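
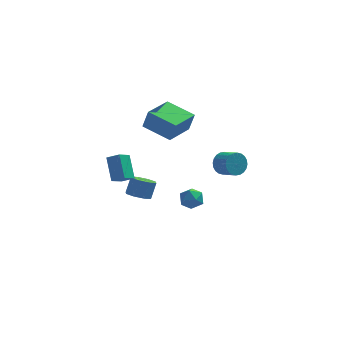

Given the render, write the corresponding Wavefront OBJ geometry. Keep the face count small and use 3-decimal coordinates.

v -2.451 3.678 2.832
v -2.12 3.589 4.097
v -1.289 5.368 2.647
v -0.958 5.28 3.911
v -0.902 2.56 2.349
v -0.571 2.472 3.613
v 0.26 4.251 2.163
v 0.591 4.162 3.428
v 0.221 -1.04 0.631
v 0.702 -1.183 0.036
v -0.362 -2.137 0.424
v 0.119 -2.28 -0.171
v 0.39 -2.285 0.559
v 0.75 -1.607 0.686
v -0.41 -1.713 -0.226
v -0.05 -1.035 -0.099
v 0.312 -1.599 -0.494
v 0.806 -1.953 -0.009
v -0.466 -1.367 0.469
v 0.028 -1.721 0.954
v -4.257 -3.858 3.336
v -3.558 -4.138 3.752
v -4.512 -2.77 4.495
v -3.814 -3.051 4.911
v -3.706 -3.209 2.849
v -3.008 -3.49 3.265
v -3.962 -2.122 4.008
v -3.263 -2.402 4.424
v -2.764 1.705 -1.821
v -2.042 1.369 -1.892
v -1.713 1.858 -0.87
v -2.436 2.195 -0.799
v -2.068 1.924 -2.149
v -1.74 2.413 -1.127
v -2.502 2.351 -2.214
v -2.174 2.84 -1.192
v -3.09 2.4 -2.049
v -2.761 2.889 -1.027
v -3.487 2.042 -1.75
v -3.158 2.531 -0.728
v -3.46 1.487 -1.493
v -3.132 1.976 -0.471
v -3.026 1.06 -1.428
v -2.698 1.549 -0.406
v -2.439 1.011 -1.593
v -2.11 1.5 -0.571
v 1.985 -0.795 2.553
v 2.384 -0.841 1.885
v 3.054 -1.63 2.338
v 2.655 -1.585 3.007
v 2.539 -0.625 2.032
v 3.209 -1.414 2.485
v 2.61 -0.434 2.258
v 3.28 -1.223 2.712
v 2.586 -0.299 2.53
v 3.256 -1.088 2.983
v 2.471 -0.239 2.805
v 3.14 -1.028 3.258
v 2.281 -0.264 3.042
v 2.951 -1.053 3.495
v 2.046 -0.37 3.204
v 2.716 -1.159 3.657
v 1.802 -0.54 3.267
v 2.472 -1.329 3.721
v 1.586 -0.75 3.222
v 2.256 -1.539 3.675
v 1.431 -0.966 3.075
v 2.101 -1.755 3.528
v 1.36 -1.157 2.848
v 2.03 -1.946 3.302
v 1.384 -1.292 2.577
v 2.054 -2.081 3.03
v 1.5 -1.352 2.302
v 2.169 -2.141 2.755
v 1.689 -1.327 2.065
v 2.359 -2.116 2.518
v 1.924 -1.221 1.903
v 2.594 -2.01 2.356
v 2.168 -1.051 1.839
v 2.838 -1.84 2.293
f 2 4 1
f 5 2 1
f 1 4 3
f 3 5 1
f 2 8 4
f 6 2 5
f 6 8 2
f 4 8 3
f 7 5 3
f 3 8 7
f 7 6 5
f 8 6 7
f 9 20 14
f 9 14 10
f 9 10 16
f 9 16 19
f 9 19 20
f 10 14 18
f 14 20 13
f 20 19 11
f 19 16 15
f 16 10 17
f 12 18 13
f 12 13 11
f 12 11 15
f 12 15 17
f 12 17 18
f 13 18 14
f 11 13 20
f 15 11 19
f 17 15 16
f 18 17 10
f 22 24 21
f 25 22 21
f 21 24 23
f 23 25 21
f 22 28 24
f 26 22 25
f 26 28 22
f 24 28 23
f 27 25 23
f 23 28 27
f 27 26 25
f 28 26 27
f 30 29 33
f 30 33 31
f 31 33 34
f 31 34 32
f 33 29 35
f 33 35 34
f 34 35 36
f 34 36 32
f 35 29 37
f 35 37 36
f 36 37 38
f 36 38 32
f 37 29 39
f 37 39 38
f 38 39 40
f 38 40 32
f 39 29 41
f 39 41 40
f 40 41 42
f 40 42 32
f 41 29 43
f 41 43 42
f 42 43 44
f 42 44 32
f 43 29 45
f 43 45 44
f 44 45 46
f 44 46 32
f 45 29 30
f 45 30 46
f 46 30 31
f 46 31 32
f 48 47 51
f 48 51 49
f 49 51 52
f 49 52 50
f 51 47 53
f 51 53 52
f 52 53 54
f 52 54 50
f 53 47 55
f 53 55 54
f 54 55 56
f 54 56 50
f 55 47 57
f 55 57 56
f 56 57 58
f 56 58 50
f 57 47 59
f 57 59 58
f 58 59 60
f 58 60 50
f 59 47 61
f 59 61 60
f 60 61 62
f 60 62 50
f 61 47 63
f 61 63 62
f 62 63 64
f 62 64 50
f 63 47 65
f 63 65 64
f 64 65 66
f 64 66 50
f 65 47 67
f 65 67 66
f 66 67 68
f 66 68 50
f 67 47 69
f 67 69 68
f 68 69 70
f 68 70 50
f 69 47 71
f 69 71 70
f 70 71 72
f 70 72 50
f 71 47 73
f 71 73 72
f 72 73 74
f 72 74 50
f 73 47 75
f 73 75 74
f 74 75 76
f 74 76 50
f 75 47 77
f 75 77 76
f 76 77 78
f 76 78 50
f 77 47 79
f 77 79 78
f 78 79 80
f 78 80 50
f 79 47 48
f 79 48 80
f 80 48 49
f 80 49 50



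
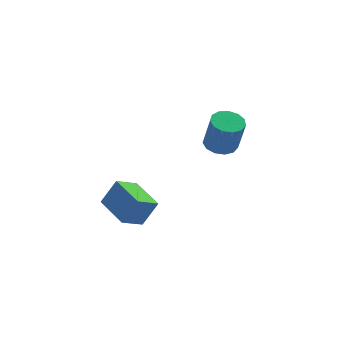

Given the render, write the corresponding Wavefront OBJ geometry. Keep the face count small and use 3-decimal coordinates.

v 3.296 2.68 -1.564
v 3.671 2.074 -1.764
v 3.86 1.674 -0.195
v 3.484 2.28 0.004
v 3.953 2.378 -1.72
v 4.142 1.978 -0.151
v 4.027 2.778 -1.627
v 4.215 2.378 -0.058
v 3.868 3.147 -1.514
v 4.056 2.747 0.055
v 3.528 3.367 -1.417
v 3.716 2.967 0.152
v 3.114 3.369 -1.367
v 3.302 2.969 0.202
v 2.758 3.153 -1.379
v 2.946 2.753 0.19
v 2.572 2.786 -1.45
v 2.761 2.386 0.118
v 2.617 2.386 -1.558
v 2.805 1.986 0.011
v 2.877 2.079 -1.667
v 3.065 1.679 -0.099
v 3.27 1.963 -1.744
v 3.458 1.563 -0.175
v -1.045 -1.525 -2.668
v -1.943 -1.889 -2.105
v -1.52 -0.023 -2.454
v -2.418 -0.387 -1.891
v -0.402 -1.473 -1.609
v -1.3 -1.837 -1.046
v -0.877 0.029 -1.395
v -1.775 -0.335 -0.832
f 2 1 5
f 2 5 3
f 3 5 6
f 3 6 4
f 5 1 7
f 5 7 6
f 6 7 8
f 6 8 4
f 7 1 9
f 7 9 8
f 8 9 10
f 8 10 4
f 9 1 11
f 9 11 10
f 10 11 12
f 10 12 4
f 11 1 13
f 11 13 12
f 12 13 14
f 12 14 4
f 13 1 15
f 13 15 14
f 14 15 16
f 14 16 4
f 15 1 17
f 15 17 16
f 16 17 18
f 16 18 4
f 17 1 19
f 17 19 18
f 18 19 20
f 18 20 4
f 19 1 21
f 19 21 20
f 20 21 22
f 20 22 4
f 21 1 23
f 21 23 22
f 22 23 24
f 22 24 4
f 23 1 2
f 23 2 24
f 24 2 3
f 24 3 4
f 26 28 25
f 29 26 25
f 25 28 27
f 27 29 25
f 26 32 28
f 30 26 29
f 30 32 26
f 28 32 27
f 31 29 27
f 27 32 31
f 31 30 29
f 32 30 31



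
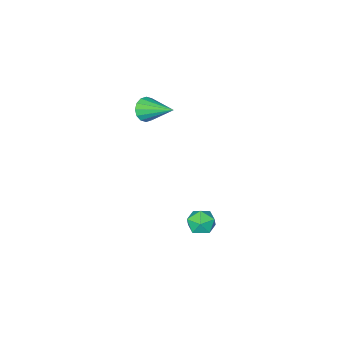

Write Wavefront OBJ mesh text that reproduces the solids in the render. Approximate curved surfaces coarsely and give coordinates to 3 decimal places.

v -3.829 3.516 -3.36
v -3.349 3.738 -4.055
v -3.471 2.162 -3.545
v -2.991 2.384 -4.24
v -2.737 2.623 -3.44
v -2.958 3.46 -3.326
v -3.862 2.44 -4.274
v -4.083 3.277 -4.16
v -3.37 3.073 -4.62
v -2.675 3.186 -4.104
v -4.145 2.714 -3.496
v -3.45 2.827 -2.98
v -2.756 -0.935 3.007
v -2.465 -0.54 2.413
v -3.204 0.815 3.953
v -2.851 -0.591 2.325
v -3.21 -0.734 2.419
v -3.449 -0.931 2.67
v -3.501 -1.129 3.012
v -3.354 -1.275 3.353
v -3.046 -1.331 3.6
v -2.661 -1.28 3.689
v -2.301 -1.137 3.595
v -2.063 -0.94 3.343
v -2.011 -0.741 3.001
v -2.158 -0.595 2.661
f 1 12 6
f 1 6 2
f 1 2 8
f 1 8 11
f 1 11 12
f 2 6 10
f 6 12 5
f 12 11 3
f 11 8 7
f 8 2 9
f 4 10 5
f 4 5 3
f 4 3 7
f 4 7 9
f 4 9 10
f 5 10 6
f 3 5 12
f 7 3 11
f 9 7 8
f 10 9 2
f 14 13 16
f 14 16 15
f 16 13 17
f 16 17 15
f 17 13 18
f 17 18 15
f 18 13 19
f 18 19 15
f 19 13 20
f 19 20 15
f 20 13 21
f 20 21 15
f 21 13 22
f 21 22 15
f 22 13 23
f 22 23 15
f 23 13 24
f 23 24 15
f 24 13 25
f 24 25 15
f 25 13 26
f 25 26 15
f 26 13 14
f 26 14 15



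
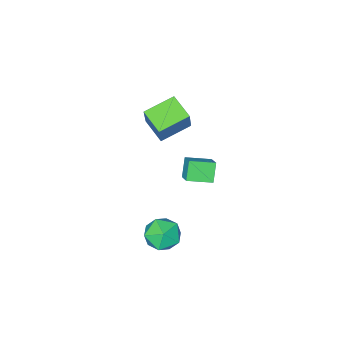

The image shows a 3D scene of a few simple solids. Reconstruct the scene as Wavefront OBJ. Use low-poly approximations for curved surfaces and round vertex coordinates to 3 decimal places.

v 0.884 1.758 3.343
v 1.279 2.609 3.972
v -0.29 2.52 3.049
v 0.105 3.371 3.679
v 1.435 2.229 2.361
v 1.83 3.08 2.991
v 0.261 2.991 2.068
v 0.656 3.842 2.697
v -3.715 -4.903 -0.098
v -3.065 -4.215 1.698
v -3.628 -3.394 -0.707
v -2.978 -2.706 1.089
v -1.842 -5.234 -0.649
v -1.192 -4.546 1.147
v -1.755 -3.725 -1.258
v -1.105 -3.037 0.538
v 2.171 1.591 -2.867
v 2.799 0.703 -3.348
v 0.721 1.217 -4.072
v 1.349 0.329 -4.553
v 0.937 0.233 -3.442
v 1.834 0.464 -2.697
v 1.686 1.456 -4.723
v 2.583 1.687 -3.978
v 2.499 0.62 -4.494
v 2.037 -0.136 -3.703
v 1.483 2.056 -3.717
v 1.021 1.3 -2.926
f 2 4 1
f 5 2 1
f 1 4 3
f 3 5 1
f 2 8 4
f 6 2 5
f 6 8 2
f 4 8 3
f 7 5 3
f 3 8 7
f 7 6 5
f 8 6 7
f 10 12 9
f 13 10 9
f 9 12 11
f 11 13 9
f 10 16 12
f 14 10 13
f 14 16 10
f 12 16 11
f 15 13 11
f 11 16 15
f 15 14 13
f 16 14 15
f 17 28 22
f 17 22 18
f 17 18 24
f 17 24 27
f 17 27 28
f 18 22 26
f 22 28 21
f 28 27 19
f 27 24 23
f 24 18 25
f 20 26 21
f 20 21 19
f 20 19 23
f 20 23 25
f 20 25 26
f 21 26 22
f 19 21 28
f 23 19 27
f 25 23 24
f 26 25 18



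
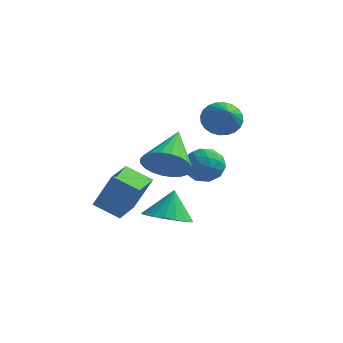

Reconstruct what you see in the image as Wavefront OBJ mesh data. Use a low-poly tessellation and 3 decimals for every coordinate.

v 1.444 2.95 -0.894
v 2.23 2.931 -1.381
v 1.05 1.629 -1.479
v 1.836 1.61 -1.966
v 1.86 1.519 -1.046
v 2.103 2.335 -0.684
v 1.177 2.225 -2.176
v 1.42 3.041 -1.814
v 2.065 2.483 -2.173
v 2.487 2.047 -1.474
v 0.793 2.513 -1.386
v 1.215 2.077 -0.687
v 1.872 3.056 -1.086
v 1.408 1.504 -1.774
v 1.422 1.45 -1.233
v 1.884 1.439 -1.519
v 1.797 2.706 -0.676
v 2.259 2.695 -0.962
v 2.041 1.865 -0.766
v 1.021 1.865 -1.898
v 1.483 1.854 -2.184
v 1.396 3.121 -1.341
v 1.858 3.11 -1.627
v 1.239 2.695 -2.094
v 2.237 2.782 -1.838
v 2.005 2.006 -2.182
v 1.618 2.367 -2.305
v 1.761 2.846 -2.093
v 2.485 2.525 -1.427
v 2.253 1.749 -1.771
v 2.267 1.696 -1.23
v 2.41 2.175 -1.018
v 2.388 2.262 -1.893
v 1.027 2.811 -1.089
v 0.795 2.035 -1.433
v 0.87 2.385 -1.842
v 1.013 2.864 -1.63
v 1.275 2.554 -0.678
v 1.043 1.778 -1.022
v 1.519 1.714 -0.767
v 1.662 2.193 -0.555
v 0.892 2.298 -0.967
v 0.972 0.426 -3.837
v 1.498 1.281 -4.207
v 0.988 0.994 -2.503
v 1.042 1.409 -4.256
v 0.572 1.341 -4.221
v 0.181 1.093 -4.111
v -0.053 0.712 -3.946
v -0.084 0.275 -3.76
v 0.094 -0.132 -3.589
v 0.446 -0.429 -3.467
v 0.902 -0.556 -3.419
v 1.372 -0.489 -3.453
v 1.763 -0.24 -3.563
v 1.997 0.14 -3.728
v 2.028 0.578 -3.914
v 1.85 0.985 -4.085
v -1.115 -1.789 -2.714
v -0.289 -1.661 -1.053
v -1.348 -0.368 -2.708
v -0.522 -0.24 -1.046
v 0.022 -1.6 -3.294
v 0.848 -1.472 -1.632
v -0.211 -0.179 -3.287
v 0.615 -0.051 -1.626
v 1.425 4.108 0.535
v 2.167 4.59 0.366
v 2.415 2.912 1.465
v 2.058 4.734 0.667
v 1.854 4.784 0.948
v 1.584 4.73 1.166
v 1.29 4.582 1.288
v 1.016 4.361 1.295
v 0.805 4.103 1.187
v 0.688 3.845 0.979
v 0.684 3.627 0.704
v 0.792 3.482 0.403
v 0.997 3.433 0.122
v 1.267 3.487 -0.096
v 1.561 3.635 -0.218
v 1.834 3.855 -0.226
v 2.046 4.114 -0.117
v 2.162 4.372 0.09
v 1.964 -1.34 -0.08
v 2.936 -1.354 0.289
v 1.556 0.34 1.06
v 2.98 -1.12 -0.039
v 2.869 -0.92 -0.374
v 2.62 -0.783 -0.664
v 2.271 -0.732 -0.866
v 1.876 -0.772 -0.947
v 1.494 -0.899 -0.897
v 1.183 -1.093 -0.722
v 0.992 -1.325 -0.449
v 0.948 -1.559 -0.12
v 1.059 -1.759 0.215
v 1.308 -1.896 0.505
v 1.656 -1.948 0.706
v 2.052 -1.907 0.787
v 2.434 -1.78 0.737
v 2.744 -1.586 0.562
f 1 38 17
f 38 12 41
f 17 41 6
f 38 41 17
f 1 17 13
f 17 6 18
f 13 18 2
f 17 18 13
f 1 13 22
f 13 2 23
f 22 23 8
f 13 23 22
f 1 22 34
f 22 8 37
f 34 37 11
f 22 37 34
f 1 34 38
f 34 11 42
f 38 42 12
f 34 42 38
f 2 18 29
f 18 6 32
f 29 32 10
f 18 32 29
f 6 41 19
f 41 12 40
f 19 40 5
f 41 40 19
f 12 42 39
f 42 11 35
f 39 35 3
f 42 35 39
f 11 37 36
f 37 8 24
f 36 24 7
f 37 24 36
f 8 23 28
f 23 2 25
f 28 25 9
f 23 25 28
f 4 30 16
f 30 10 31
f 16 31 5
f 30 31 16
f 4 16 14
f 16 5 15
f 14 15 3
f 16 15 14
f 4 14 21
f 14 3 20
f 21 20 7
f 14 20 21
f 4 21 26
f 21 7 27
f 26 27 9
f 21 27 26
f 4 26 30
f 26 9 33
f 30 33 10
f 26 33 30
f 5 31 19
f 31 10 32
f 19 32 6
f 31 32 19
f 3 15 39
f 15 5 40
f 39 40 12
f 15 40 39
f 7 20 36
f 20 3 35
f 36 35 11
f 20 35 36
f 9 27 28
f 27 7 24
f 28 24 8
f 27 24 28
f 10 33 29
f 33 9 25
f 29 25 2
f 33 25 29
f 44 43 46
f 44 46 45
f 46 43 47
f 46 47 45
f 47 43 48
f 47 48 45
f 48 43 49
f 48 49 45
f 49 43 50
f 49 50 45
f 50 43 51
f 50 51 45
f 51 43 52
f 51 52 45
f 52 43 53
f 52 53 45
f 53 43 54
f 53 54 45
f 54 43 55
f 54 55 45
f 55 43 56
f 55 56 45
f 56 43 57
f 56 57 45
f 57 43 58
f 57 58 45
f 58 43 44
f 58 44 45
f 60 62 59
f 63 60 59
f 59 62 61
f 61 63 59
f 60 66 62
f 64 60 63
f 64 66 60
f 62 66 61
f 65 63 61
f 61 66 65
f 65 64 63
f 66 64 65
f 68 67 70
f 68 70 69
f 70 67 71
f 70 71 69
f 71 67 72
f 71 72 69
f 72 67 73
f 72 73 69
f 73 67 74
f 73 74 69
f 74 67 75
f 74 75 69
f 75 67 76
f 75 76 69
f 76 67 77
f 76 77 69
f 77 67 78
f 77 78 69
f 78 67 79
f 78 79 69
f 79 67 80
f 79 80 69
f 80 67 81
f 80 81 69
f 81 67 82
f 81 82 69
f 82 67 83
f 82 83 69
f 83 67 84
f 83 84 69
f 84 67 68
f 84 68 69
f 86 85 88
f 86 88 87
f 88 85 89
f 88 89 87
f 89 85 90
f 89 90 87
f 90 85 91
f 90 91 87
f 91 85 92
f 91 92 87
f 92 85 93
f 92 93 87
f 93 85 94
f 93 94 87
f 94 85 95
f 94 95 87
f 95 85 96
f 95 96 87
f 96 85 97
f 96 97 87
f 97 85 98
f 97 98 87
f 98 85 99
f 98 99 87
f 99 85 100
f 99 100 87
f 100 85 101
f 100 101 87
f 101 85 102
f 101 102 87
f 102 85 86
f 102 86 87



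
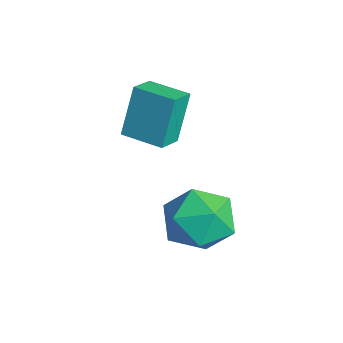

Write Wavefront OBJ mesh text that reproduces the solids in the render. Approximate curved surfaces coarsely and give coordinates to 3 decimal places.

v 1.133 2.423 -2.345
v 1.91 2.934 -3.134
v 2.49 1.066 -1.886
v 3.267 1.577 -2.675
v 2.962 2.166 -1.651
v 2.123 3.005 -1.935
v 2.277 0.995 -3.085
v 1.438 1.834 -3.369
v 2.618 2.052 -3.591
v 3.041 2.775 -2.705
v 1.359 1.225 -2.315
v 1.782 1.948 -1.429
v -1.164 1.376 -0.755
v -1.561 1.946 0.949
v -0.065 2.243 -0.789
v -0.462 2.813 0.915
v -0.578 0.647 -0.375
v -0.975 1.217 1.329
v 0.521 1.514 -0.409
v 0.124 2.084 1.295
f 1 12 6
f 1 6 2
f 1 2 8
f 1 8 11
f 1 11 12
f 2 6 10
f 6 12 5
f 12 11 3
f 11 8 7
f 8 2 9
f 4 10 5
f 4 5 3
f 4 3 7
f 4 7 9
f 4 9 10
f 5 10 6
f 3 5 12
f 7 3 11
f 9 7 8
f 10 9 2
f 14 16 13
f 17 14 13
f 13 16 15
f 15 17 13
f 14 20 16
f 18 14 17
f 18 20 14
f 16 20 15
f 19 17 15
f 15 20 19
f 19 18 17
f 20 18 19



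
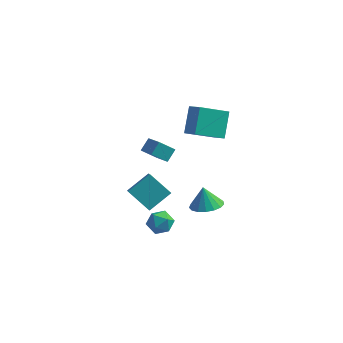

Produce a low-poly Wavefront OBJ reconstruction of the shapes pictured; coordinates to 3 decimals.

v -1.438 0.47 -2.608
v -0.901 -0.847 -1.378
v -2.881 0.853 -1.568
v -2.344 -0.463 -0.338
v -0.496 1.663 -1.742
v 0.041 0.347 -0.512
v -1.939 2.047 -0.702
v -1.402 0.73 0.528
v 1.461 2.847 -3.495
v 2.437 2.547 -3.174
v 1.119 3.173 -2.145
v 2.491 3.045 -3.281
v 2.309 3.498 -3.437
v 1.932 3.801 -3.606
v 1.448 3.886 -3.749
v 0.967 3.733 -3.834
v 0.599 3.377 -3.842
v 0.429 2.899 -3.77
v 0.495 2.41 -3.635
v 0.783 2.02 -3.468
v 1.226 1.82 -3.307
v 1.723 1.856 -3.189
v 2.16 2.118 -3.141
v 0.214 2.279 3.514
v 1.013 1.801 4.021
v 0.1 3.573 4.914
v 0.899 3.095 5.421
v 1.641 3.545 2.459
v 2.44 3.067 2.966
v 1.527 4.839 3.859
v 2.326 4.361 4.366
v -1.405 1.002 -3.494
v -0.595 1.111 -3.083
v -0.825 -0.051 -4.357
v -0.015 0.058 -3.946
v -0.716 -0.308 -3.486
v -1.074 0.343 -2.952
v -0.346 0.717 -4.488
v -0.704 1.368 -3.954
v 0.06 0.935 -3.697
v -0.169 0.302 -3.078
v -1.251 0.758 -4.362
v -1.48 0.125 -3.743
v -1.427 1.133 2.043
v -1.18 1.839 2.662
v -2.439 2.149 1.289
v -2.192 2.854 1.907
v -0.548 1.466 1.313
v -0.301 2.171 1.931
v -1.56 2.481 0.558
v -1.313 3.187 1.177
f 2 4 1
f 5 2 1
f 1 4 3
f 3 5 1
f 2 8 4
f 6 2 5
f 6 8 2
f 4 8 3
f 7 5 3
f 3 8 7
f 7 6 5
f 8 6 7
f 10 9 12
f 10 12 11
f 12 9 13
f 12 13 11
f 13 9 14
f 13 14 11
f 14 9 15
f 14 15 11
f 15 9 16
f 15 16 11
f 16 9 17
f 16 17 11
f 17 9 18
f 17 18 11
f 18 9 19
f 18 19 11
f 19 9 20
f 19 20 11
f 20 9 21
f 20 21 11
f 21 9 22
f 21 22 11
f 22 9 23
f 22 23 11
f 23 9 10
f 23 10 11
f 25 27 24
f 28 25 24
f 24 27 26
f 26 28 24
f 25 31 27
f 29 25 28
f 29 31 25
f 27 31 26
f 30 28 26
f 26 31 30
f 30 29 28
f 31 29 30
f 32 43 37
f 32 37 33
f 32 33 39
f 32 39 42
f 32 42 43
f 33 37 41
f 37 43 36
f 43 42 34
f 42 39 38
f 39 33 40
f 35 41 36
f 35 36 34
f 35 34 38
f 35 38 40
f 35 40 41
f 36 41 37
f 34 36 43
f 38 34 42
f 40 38 39
f 41 40 33
f 45 47 44
f 48 45 44
f 44 47 46
f 46 48 44
f 45 51 47
f 49 45 48
f 49 51 45
f 47 51 46
f 50 48 46
f 46 51 50
f 50 49 48
f 51 49 50



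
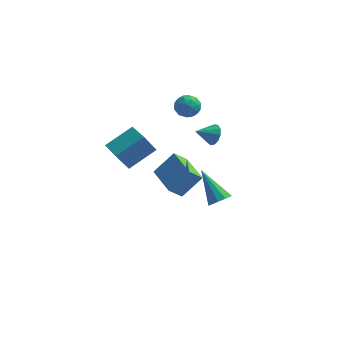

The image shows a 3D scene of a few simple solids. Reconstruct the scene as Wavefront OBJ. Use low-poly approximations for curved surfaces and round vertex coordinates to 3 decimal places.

v 3.595 -3.611 0.156
v 4.067 -3.603 0.527
v 2.565 -2.689 1.444
v 4.08 -3.297 0.318
v 3.908 -3.111 0.048
v 3.617 -3.116 -0.182
v 3.317 -3.31 -0.282
v 3.124 -3.62 -0.215
v 3.111 -3.926 -0.006
v 3.283 -4.112 0.264
v 3.574 -4.107 0.494
v 3.874 -3.912 0.594
v -0.011 2.63 -3.707
v -0.595 2.2 -2.99
v 0.902 3.201 -2.62
v 0.318 2.771 -1.903
v 1.022 1.109 -3.777
v 0.438 0.679 -3.06
v 1.935 1.68 -2.69
v 1.351 1.25 -1.973
v 2.258 3 -0.402
v 2.605 2.931 0.131
v 1.422 2.54 0.082
v 2.443 3.252 0.156
v 2.222 3.493 0.004
v 2.013 3.578 -0.277
v 1.881 3.479 -0.598
v 1.869 3.228 -0.857
v 1.981 2.905 -0.971
v 2.18 2.612 -0.905
v 2.405 2.442 -0.679
v 2.582 2.449 -0.365
v 2.657 2.632 -0.063
v -1.652 -1.254 0.616
v -2.198 -1.402 1.571
v -0.531 -0.332 1.401
v -1.077 -0.479 2.356
v -0.863 -2.441 0.884
v -1.409 -2.588 1.839
v 0.258 -1.518 1.669
v -0.288 -1.666 2.624
v 0.957 3.676 0.878
v 1.542 3.439 1.213
v 0.298 3.021 1.567
v 0.883 2.784 1.902
v 0.678 3.464 1.981
v 1.085 3.869 1.554
v 0.755 2.591 1.226
v 1.162 2.996 0.799
v 1.418 2.768 1.427
v 1.37 3.308 1.894
v 0.47 3.152 0.886
v 0.422 3.692 1.353
v 1.307 3.615 0.985
v 0.533 2.845 1.795
v 0.412 3.245 1.841
v 0.756 3.106 2.038
v 1.039 3.868 1.186
v 1.383 3.728 1.382
v 0.874 3.743 1.834
v 0.457 2.732 1.398
v 0.801 2.592 1.594
v 1.084 3.354 0.742
v 1.428 3.215 0.939
v 0.966 2.717 0.946
v 1.578 3.081 1.308
v 1.191 2.696 1.713
v 1.116 2.583 1.315
v 1.355 2.821 1.065
v 1.55 3.398 1.582
v 1.163 3.014 1.987
v 1.042 3.413 2.033
v 1.281 3.651 1.783
v 1.477 3.004 1.708
v 0.677 3.446 0.793
v 0.29 3.062 1.198
v 0.559 2.809 0.997
v 0.798 3.047 0.747
v 0.649 3.764 1.067
v 0.262 3.379 1.472
v 0.485 3.639 1.715
v 0.724 3.877 1.465
v 0.363 3.456 1.072
f 2 1 4
f 2 4 3
f 4 1 5
f 4 5 3
f 5 1 6
f 5 6 3
f 6 1 7
f 6 7 3
f 7 1 8
f 7 8 3
f 8 1 9
f 8 9 3
f 9 1 10
f 9 10 3
f 10 1 11
f 10 11 3
f 11 1 12
f 11 12 3
f 12 1 2
f 12 2 3
f 14 16 13
f 17 14 13
f 13 16 15
f 15 17 13
f 14 20 16
f 18 14 17
f 18 20 14
f 16 20 15
f 19 17 15
f 15 20 19
f 19 18 17
f 20 18 19
f 22 21 24
f 22 24 23
f 24 21 25
f 24 25 23
f 25 21 26
f 25 26 23
f 26 21 27
f 26 27 23
f 27 21 28
f 27 28 23
f 28 21 29
f 28 29 23
f 29 21 30
f 29 30 23
f 30 21 31
f 30 31 23
f 31 21 32
f 31 32 23
f 32 21 33
f 32 33 23
f 33 21 22
f 33 22 23
f 35 37 34
f 38 35 34
f 34 37 36
f 36 38 34
f 35 41 37
f 39 35 38
f 39 41 35
f 37 41 36
f 40 38 36
f 36 41 40
f 40 39 38
f 41 39 40
f 42 79 58
f 79 53 82
f 58 82 47
f 79 82 58
f 42 58 54
f 58 47 59
f 54 59 43
f 58 59 54
f 42 54 63
f 54 43 64
f 63 64 49
f 54 64 63
f 42 63 75
f 63 49 78
f 75 78 52
f 63 78 75
f 42 75 79
f 75 52 83
f 79 83 53
f 75 83 79
f 43 59 70
f 59 47 73
f 70 73 51
f 59 73 70
f 47 82 60
f 82 53 81
f 60 81 46
f 82 81 60
f 53 83 80
f 83 52 76
f 80 76 44
f 83 76 80
f 52 78 77
f 78 49 65
f 77 65 48
f 78 65 77
f 49 64 69
f 64 43 66
f 69 66 50
f 64 66 69
f 45 71 57
f 71 51 72
f 57 72 46
f 71 72 57
f 45 57 55
f 57 46 56
f 55 56 44
f 57 56 55
f 45 55 62
f 55 44 61
f 62 61 48
f 55 61 62
f 45 62 67
f 62 48 68
f 67 68 50
f 62 68 67
f 45 67 71
f 67 50 74
f 71 74 51
f 67 74 71
f 46 72 60
f 72 51 73
f 60 73 47
f 72 73 60
f 44 56 80
f 56 46 81
f 80 81 53
f 56 81 80
f 48 61 77
f 61 44 76
f 77 76 52
f 61 76 77
f 50 68 69
f 68 48 65
f 69 65 49
f 68 65 69
f 51 74 70
f 74 50 66
f 70 66 43
f 74 66 70



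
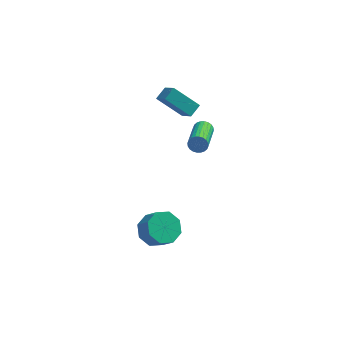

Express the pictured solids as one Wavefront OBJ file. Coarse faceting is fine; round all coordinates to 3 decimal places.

v 0.925 -0.786 -3.856
v 1.704 -0.084 -3.92
v 2.314 -0.673 -2.948
v 1.535 -1.374 -2.884
v 1.123 0.147 -3.416
v 1.733 -0.442 -2.443
v 0.426 -0.168 -3.169
v 1.036 -0.757 -2.197
v 0.021 -0.845 -3.325
v 0.631 -1.434 -2.353
v 0.146 -1.487 -3.792
v 0.756 -2.076 -2.82
v 0.727 -1.718 -4.297
v 1.337 -2.307 -3.324
v 1.424 -1.403 -4.543
v 2.034 -1.992 -3.571
v 1.829 -0.726 -4.387
v 2.439 -1.315 -3.415
v 2.215 3.674 2.142
v 0.783 3.978 3.322
v 2.664 4.315 2.522
v 1.232 4.619 3.702
v 2.748 2.781 3.018
v 1.316 3.085 4.198
v 3.197 3.422 3.398
v 1.765 3.726 4.578
v 3.465 1.623 3.078
v 3.724 1.759 3.556
v 3.513 -0.247 4.24
v 3.255 -0.383 3.762
v 3.515 1.798 3.608
v 3.304 -0.208 4.291
v 3.299 1.811 3.579
v 3.088 -0.195 4.262
v 3.108 1.795 3.473
v 2.897 -0.211 4.157
v 2.972 1.753 3.308
v 2.761 -0.253 3.991
v 2.91 1.691 3.108
v 2.699 -0.315 3.791
v 2.934 1.619 2.903
v 2.723 -0.387 3.586
v 3.038 1.548 2.725
v 2.827 -0.459 3.408
v 3.207 1.487 2.6
v 2.996 -0.519 3.284
v 3.416 1.448 2.549
v 3.205 -0.558 3.232
v 3.632 1.435 2.578
v 3.421 -0.571 3.261
v 3.823 1.451 2.683
v 3.612 -0.555 3.367
v 3.959 1.493 2.849
v 3.748 -0.513 3.532
v 4.021 1.555 3.049
v 3.81 -0.451 3.732
v 3.997 1.627 3.254
v 3.786 -0.379 3.937
v 3.893 1.699 3.432
v 3.682 -0.308 4.115
f 2 1 5
f 2 5 3
f 3 5 6
f 3 6 4
f 5 1 7
f 5 7 6
f 6 7 8
f 6 8 4
f 7 1 9
f 7 9 8
f 8 9 10
f 8 10 4
f 9 1 11
f 9 11 10
f 10 11 12
f 10 12 4
f 11 1 13
f 11 13 12
f 12 13 14
f 12 14 4
f 13 1 15
f 13 15 14
f 14 15 16
f 14 16 4
f 15 1 17
f 15 17 16
f 16 17 18
f 16 18 4
f 17 1 2
f 17 2 18
f 18 2 3
f 18 3 4
f 20 22 19
f 23 20 19
f 19 22 21
f 21 23 19
f 20 26 22
f 24 20 23
f 24 26 20
f 22 26 21
f 25 23 21
f 21 26 25
f 25 24 23
f 26 24 25
f 28 27 31
f 28 31 29
f 29 31 32
f 29 32 30
f 31 27 33
f 31 33 32
f 32 33 34
f 32 34 30
f 33 27 35
f 33 35 34
f 34 35 36
f 34 36 30
f 35 27 37
f 35 37 36
f 36 37 38
f 36 38 30
f 37 27 39
f 37 39 38
f 38 39 40
f 38 40 30
f 39 27 41
f 39 41 40
f 40 41 42
f 40 42 30
f 41 27 43
f 41 43 42
f 42 43 44
f 42 44 30
f 43 27 45
f 43 45 44
f 44 45 46
f 44 46 30
f 45 27 47
f 45 47 46
f 46 47 48
f 46 48 30
f 47 27 49
f 47 49 48
f 48 49 50
f 48 50 30
f 49 27 51
f 49 51 50
f 50 51 52
f 50 52 30
f 51 27 53
f 51 53 52
f 52 53 54
f 52 54 30
f 53 27 55
f 53 55 54
f 54 55 56
f 54 56 30
f 55 27 57
f 55 57 56
f 56 57 58
f 56 58 30
f 57 27 59
f 57 59 58
f 58 59 60
f 58 60 30
f 59 27 28
f 59 28 60
f 60 28 29
f 60 29 30



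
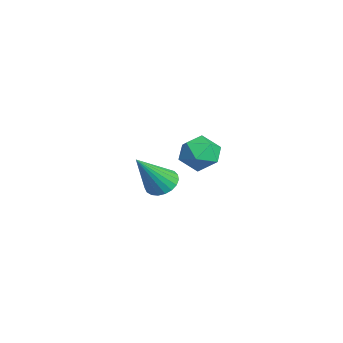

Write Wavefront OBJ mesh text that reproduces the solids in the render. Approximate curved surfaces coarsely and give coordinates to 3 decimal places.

v 4.348 3.97 1.187
v 4.711 3.383 0.67
v 3.189 3.937 0.41
v 3.552 3.35 -0.107
v 3.337 3.139 0.701
v 4.054 3.159 1.181
v 3.846 4.161 -0.101
v 4.563 4.181 0.379
v 4.401 3.501 -0.126
v 4.086 2.87 0.37
v 3.814 4.45 0.71
v 3.499 3.819 1.206
v -0.78 3.075 -3.464
v -0.396 2.619 -3.903
v -0.12 1.985 -1.756
v -0.189 2.839 -3.842
v -0.085 3.1 -3.716
v -0.101 3.356 -3.547
v -0.234 3.564 -3.363
v -0.462 3.687 -3.196
v -0.744 3.704 -3.076
v -1.033 3.612 -3.023
v -1.278 3.428 -3.046
v -1.437 3.182 -3.141
v -1.483 2.918 -3.292
v -1.406 2.681 -3.473
v -1.222 2.512 -3.652
v -0.961 2.44 -3.799
v -0.669 2.478 -3.887
f 1 12 6
f 1 6 2
f 1 2 8
f 1 8 11
f 1 11 12
f 2 6 10
f 6 12 5
f 12 11 3
f 11 8 7
f 8 2 9
f 4 10 5
f 4 5 3
f 4 3 7
f 4 7 9
f 4 9 10
f 5 10 6
f 3 5 12
f 7 3 11
f 9 7 8
f 10 9 2
f 14 13 16
f 14 16 15
f 16 13 17
f 16 17 15
f 17 13 18
f 17 18 15
f 18 13 19
f 18 19 15
f 19 13 20
f 19 20 15
f 20 13 21
f 20 21 15
f 21 13 22
f 21 22 15
f 22 13 23
f 22 23 15
f 23 13 24
f 23 24 15
f 24 13 25
f 24 25 15
f 25 13 26
f 25 26 15
f 26 13 27
f 26 27 15
f 27 13 28
f 27 28 15
f 28 13 29
f 28 29 15
f 29 13 14
f 29 14 15



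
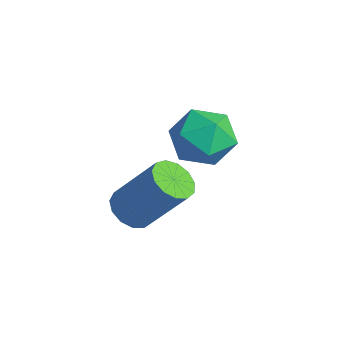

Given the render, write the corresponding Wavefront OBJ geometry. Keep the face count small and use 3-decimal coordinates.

v -4.046 0.21 -3.949
v -3.315 -0.595 -4.276
v -4.445 -0.765 -2.444
v -3.714 -1.57 -2.771
v -3.33 -0.554 -2.439
v -3.083 0.049 -3.37
v -4.677 -1.409 -3.35
v -4.43 -0.806 -4.281
v -3.705 -1.595 -3.906
v -2.872 -1.067 -3.343
v -4.888 -0.293 -3.377
v -4.055 0.235 -2.814
v -2.303 -3.932 -4.179
v -1.67 -3.852 -4.572
v -0.764 -2.967 -2.935
v -1.397 -3.048 -2.541
v -1.896 -3.501 -4.637
v -0.989 -2.616 -3
v -2.251 -3.287 -4.556
v -1.345 -2.402 -2.919
v -2.623 -3.277 -4.356
v -1.716 -2.393 -2.719
v -2.893 -3.476 -4.099
v -1.987 -2.591 -2.461
v -2.976 -3.82 -3.867
v -2.07 -2.935 -2.23
v -2.845 -4.199 -3.734
v -1.939 -3.314 -2.097
v -2.543 -4.494 -3.743
v -1.636 -3.609 -2.105
v -2.164 -4.61 -3.889
v -1.257 -3.725 -2.252
v -1.829 -4.512 -4.128
v -0.923 -3.627 -2.491
v -1.645 -4.229 -4.383
v -0.739 -3.344 -2.745
f 1 12 6
f 1 6 2
f 1 2 8
f 1 8 11
f 1 11 12
f 2 6 10
f 6 12 5
f 12 11 3
f 11 8 7
f 8 2 9
f 4 10 5
f 4 5 3
f 4 3 7
f 4 7 9
f 4 9 10
f 5 10 6
f 3 5 12
f 7 3 11
f 9 7 8
f 10 9 2
f 14 13 17
f 14 17 15
f 15 17 18
f 15 18 16
f 17 13 19
f 17 19 18
f 18 19 20
f 18 20 16
f 19 13 21
f 19 21 20
f 20 21 22
f 20 22 16
f 21 13 23
f 21 23 22
f 22 23 24
f 22 24 16
f 23 13 25
f 23 25 24
f 24 25 26
f 24 26 16
f 25 13 27
f 25 27 26
f 26 27 28
f 26 28 16
f 27 13 29
f 27 29 28
f 28 29 30
f 28 30 16
f 29 13 31
f 29 31 30
f 30 31 32
f 30 32 16
f 31 13 33
f 31 33 32
f 32 33 34
f 32 34 16
f 33 13 35
f 33 35 34
f 34 35 36
f 34 36 16
f 35 13 14
f 35 14 36
f 36 14 15
f 36 15 16



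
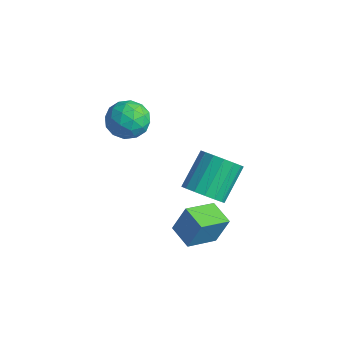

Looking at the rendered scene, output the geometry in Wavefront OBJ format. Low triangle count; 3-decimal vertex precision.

v 0.259 1.947 -3.889
v 0.622 2.4 -2.484
v 0.205 3.492 -4.374
v 0.568 3.945 -2.969
v 1.492 1.895 -4.191
v 1.855 2.348 -2.786
v 1.438 3.44 -4.676
v 1.801 3.893 -3.271
v 0.803 3.165 -1.772
v 1.737 3.114 -1.365
v 1.211 4.503 0.018
v 0.277 4.555 -0.388
v 1.776 3.465 -1.703
v 1.25 4.854 -0.319
v 1.591 3.747 -2.056
v 1.066 5.136 -0.672
v 1.226 3.896 -2.344
v 0.701 5.285 -0.961
v 0.765 3.877 -2.501
v 0.239 5.267 -1.118
v 0.312 3.696 -2.491
v -0.214 5.085 -1.108
v -0.029 3.393 -2.316
v -0.555 4.782 -0.933
v -0.179 3.038 -2.017
v -0.705 4.427 -0.633
v -0.104 2.712 -1.661
v -0.63 4.101 -0.277
v 0.179 2.49 -1.331
v -0.347 3.879 0.053
v 0.604 2.423 -1.101
v 0.079 3.812 0.282
v 1.076 2.526 -1.026
v 0.55 3.915 0.358
v 1.484 2.775 -1.121
v 0.959 4.164 0.263
v -2.849 2.544 2.092
v -1.904 2.296 1.674
v -3.496 1.064 1.506
v -2.551 0.816 1.088
v -2.677 0.835 2.142
v -2.277 1.749 2.504
v -3.123 1.611 0.676
v -2.723 2.525 1.038
v -2.074 1.72 0.798
v -1.798 1.24 1.705
v -3.602 2.12 1.475
v -3.326 1.64 2.382
v -2.32 2.55 1.934
v -3.08 0.81 1.246
v -3.154 0.821 1.865
v -2.599 0.676 1.619
v -2.539 2.228 2.423
v -1.983 2.083 2.177
v -2.437 1.224 2.452
v -3.417 1.277 1.003
v -2.861 1.132 0.757
v -2.801 2.684 1.561
v -2.246 2.539 1.315
v -2.963 2.136 0.728
v -1.864 2.066 1.174
v -2.245 1.196 0.829
v -2.581 1.663 0.587
v -2.346 2.2 0.8
v -1.702 1.784 1.707
v -2.082 0.914 1.362
v -2.156 0.925 1.982
v -1.921 1.462 2.195
v -1.802 1.445 1.192
v -3.318 2.446 1.818
v -3.698 1.576 1.473
v -3.479 1.898 0.985
v -3.244 2.435 1.198
v -3.155 2.164 2.351
v -3.536 1.294 2.006
v -3.054 1.16 2.38
v -2.819 1.697 2.593
v -3.598 1.915 1.988
f 2 4 1
f 5 2 1
f 1 4 3
f 3 5 1
f 2 8 4
f 6 2 5
f 6 8 2
f 4 8 3
f 7 5 3
f 3 8 7
f 7 6 5
f 8 6 7
f 10 9 13
f 10 13 11
f 11 13 14
f 11 14 12
f 13 9 15
f 13 15 14
f 14 15 16
f 14 16 12
f 15 9 17
f 15 17 16
f 16 17 18
f 16 18 12
f 17 9 19
f 17 19 18
f 18 19 20
f 18 20 12
f 19 9 21
f 19 21 20
f 20 21 22
f 20 22 12
f 21 9 23
f 21 23 22
f 22 23 24
f 22 24 12
f 23 9 25
f 23 25 24
f 24 25 26
f 24 26 12
f 25 9 27
f 25 27 26
f 26 27 28
f 26 28 12
f 27 9 29
f 27 29 28
f 28 29 30
f 28 30 12
f 29 9 31
f 29 31 30
f 30 31 32
f 30 32 12
f 31 9 33
f 31 33 32
f 32 33 34
f 32 34 12
f 33 9 35
f 33 35 34
f 34 35 36
f 34 36 12
f 35 9 10
f 35 10 36
f 36 10 11
f 36 11 12
f 37 74 53
f 74 48 77
f 53 77 42
f 74 77 53
f 37 53 49
f 53 42 54
f 49 54 38
f 53 54 49
f 37 49 58
f 49 38 59
f 58 59 44
f 49 59 58
f 37 58 70
f 58 44 73
f 70 73 47
f 58 73 70
f 37 70 74
f 70 47 78
f 74 78 48
f 70 78 74
f 38 54 65
f 54 42 68
f 65 68 46
f 54 68 65
f 42 77 55
f 77 48 76
f 55 76 41
f 77 76 55
f 48 78 75
f 78 47 71
f 75 71 39
f 78 71 75
f 47 73 72
f 73 44 60
f 72 60 43
f 73 60 72
f 44 59 64
f 59 38 61
f 64 61 45
f 59 61 64
f 40 66 52
f 66 46 67
f 52 67 41
f 66 67 52
f 40 52 50
f 52 41 51
f 50 51 39
f 52 51 50
f 40 50 57
f 50 39 56
f 57 56 43
f 50 56 57
f 40 57 62
f 57 43 63
f 62 63 45
f 57 63 62
f 40 62 66
f 62 45 69
f 66 69 46
f 62 69 66
f 41 67 55
f 67 46 68
f 55 68 42
f 67 68 55
f 39 51 75
f 51 41 76
f 75 76 48
f 51 76 75
f 43 56 72
f 56 39 71
f 72 71 47
f 56 71 72
f 45 63 64
f 63 43 60
f 64 60 44
f 63 60 64
f 46 69 65
f 69 45 61
f 65 61 38
f 69 61 65



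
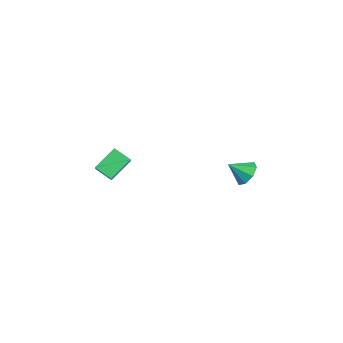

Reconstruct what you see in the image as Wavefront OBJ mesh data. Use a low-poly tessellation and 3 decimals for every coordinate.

v -3.107 4.024 -3.102
v -2.309 4.132 -2.7
v -3.393 2.996 -2.258
v -2.806 4.51 -2.407
v -3.478 4.603 -2.521
v -3.934 4.357 -2.975
v -3.905 3.916 -3.504
v -3.409 3.538 -3.796
v -2.736 3.445 -3.682
v -2.281 3.691 -3.228
v -2.931 -3.923 -1.605
v -3.686 -4.645 -1.078
v -3.542 -2.655 -0.743
v -4.297 -3.377 -0.216
v -2.303 -4.083 -0.924
v -3.058 -4.805 -0.397
v -2.914 -2.815 -0.062
v -3.669 -3.537 0.465
f 2 1 4
f 2 4 3
f 4 1 5
f 4 5 3
f 5 1 6
f 5 6 3
f 6 1 7
f 6 7 3
f 7 1 8
f 7 8 3
f 8 1 9
f 8 9 3
f 9 1 10
f 9 10 3
f 10 1 2
f 10 2 3
f 12 14 11
f 15 12 11
f 11 14 13
f 13 15 11
f 12 18 14
f 16 12 15
f 16 18 12
f 14 18 13
f 17 15 13
f 13 18 17
f 17 16 15
f 18 16 17



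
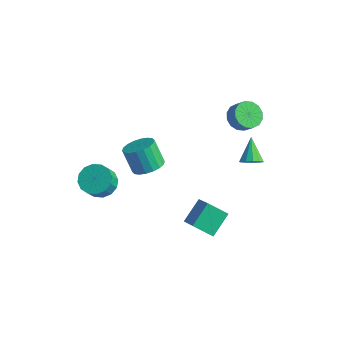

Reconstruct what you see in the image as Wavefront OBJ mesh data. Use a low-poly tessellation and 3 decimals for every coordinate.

v -3.003 -3.504 -1.261
v -2.321 -4.122 -1.766
v -2.155 -4.855 -0.644
v -2.837 -4.236 -0.139
v -2.019 -3.725 -1.551
v -1.853 -4.458 -0.43
v -1.98 -3.269 -1.259
v -1.814 -4.002 -0.137
v -2.215 -2.875 -0.967
v -2.049 -3.608 0.155
v -2.661 -2.65 -0.754
v -2.495 -3.383 0.368
v -3.199 -2.654 -0.676
v -3.033 -3.387 0.445
v -3.685 -2.885 -0.756
v -3.519 -3.618 0.366
v -3.987 -3.282 -0.97
v -3.821 -4.015 0.151
v -4.026 -3.738 -1.263
v -3.86 -4.471 -0.141
v -3.791 -4.132 -1.555
v -3.625 -4.865 -0.433
v -3.345 -4.357 -1.768
v -3.179 -5.09 -0.646
v -2.807 -4.353 -1.845
v -2.641 -5.086 -0.724
v 2.838 -2.134 -2.709
v 2.8 -0.677 -1.741
v 1.562 -1.363 -3.919
v 1.524 0.094 -2.95
v 3.936 -1.574 -3.51
v 3.898 -0.117 -2.541
v 2.66 -0.803 -4.719
v 2.622 0.654 -3.751
v 3.18 3.021 -0.462
v 3.75 3.009 0.009
v 2.32 4.079 0.602
v 3.819 3.327 -0.251
v 3.685 3.548 -0.579
v 3.391 3.601 -0.869
v 3.03 3.47 -1.031
v 2.716 3.196 -1.011
v 2.549 2.867 -0.818
v 2.583 2.586 -0.512
v 2.806 2.443 -0.19
v 3.148 2.484 0.046
v 3.499 2.695 0.12
v 1.613 3.9 2.292
v 2.236 3.484 1.708
v 2.909 3.403 2.484
v 2.287 3.82 3.068
v 2.333 3.965 1.675
v 3.006 3.884 2.45
v 2.236 4.428 1.807
v 2.909 4.348 2.582
v 1.973 4.751 2.069
v 2.646 4.67 2.844
v 1.614 4.845 2.391
v 2.287 4.764 3.166
v 1.254 4.687 2.686
v 1.927 4.606 3.462
v 0.991 4.317 2.876
v 1.664 4.236 3.652
v 0.894 3.836 2.91
v 1.567 3.755 3.685
v 0.991 3.372 2.778
v 1.664 3.292 3.553
v 1.254 3.05 2.516
v 1.927 2.969 3.291
v 1.613 2.956 2.194
v 2.286 2.875 2.969
v 1.973 3.114 1.898
v 2.646 3.033 2.674
v -0.196 -2.468 1.437
v 0.607 -2.064 1.876
v -0.241 -1.948 3.321
v -1.044 -2.352 2.883
v 0.39 -1.709 1.72
v -0.458 -1.592 3.165
v 0.057 -1.503 1.508
v -0.791 -1.387 2.953
v -0.326 -1.489 1.282
v -1.174 -1.373 2.727
v -0.684 -1.669 1.087
v -1.532 -1.552 2.532
v -0.944 -2.007 0.961
v -1.793 -1.89 2.406
v -1.057 -2.436 0.93
v -1.905 -2.32 2.375
v -0.999 -2.872 0.999
v -1.847 -2.756 2.444
v -0.782 -3.228 1.155
v -1.63 -3.111 2.6
v -0.449 -3.433 1.367
v -1.297 -3.317 2.812
v -0.066 -3.447 1.593
v -0.914 -3.331 3.038
v 0.292 -3.268 1.788
v -0.556 -3.151 3.233
v 0.553 -2.93 1.914
v -0.296 -2.813 3.359
v 0.665 -2.5 1.945
v -0.183 -2.384 3.39
f 2 1 5
f 2 5 3
f 3 5 6
f 3 6 4
f 5 1 7
f 5 7 6
f 6 7 8
f 6 8 4
f 7 1 9
f 7 9 8
f 8 9 10
f 8 10 4
f 9 1 11
f 9 11 10
f 10 11 12
f 10 12 4
f 11 1 13
f 11 13 12
f 12 13 14
f 12 14 4
f 13 1 15
f 13 15 14
f 14 15 16
f 14 16 4
f 15 1 17
f 15 17 16
f 16 17 18
f 16 18 4
f 17 1 19
f 17 19 18
f 18 19 20
f 18 20 4
f 19 1 21
f 19 21 20
f 20 21 22
f 20 22 4
f 21 1 23
f 21 23 22
f 22 23 24
f 22 24 4
f 23 1 25
f 23 25 24
f 24 25 26
f 24 26 4
f 25 1 2
f 25 2 26
f 26 2 3
f 26 3 4
f 28 30 27
f 31 28 27
f 27 30 29
f 29 31 27
f 28 34 30
f 32 28 31
f 32 34 28
f 30 34 29
f 33 31 29
f 29 34 33
f 33 32 31
f 34 32 33
f 36 35 38
f 36 38 37
f 38 35 39
f 38 39 37
f 39 35 40
f 39 40 37
f 40 35 41
f 40 41 37
f 41 35 42
f 41 42 37
f 42 35 43
f 42 43 37
f 43 35 44
f 43 44 37
f 44 35 45
f 44 45 37
f 45 35 46
f 45 46 37
f 46 35 47
f 46 47 37
f 47 35 36
f 47 36 37
f 49 48 52
f 49 52 50
f 50 52 53
f 50 53 51
f 52 48 54
f 52 54 53
f 53 54 55
f 53 55 51
f 54 48 56
f 54 56 55
f 55 56 57
f 55 57 51
f 56 48 58
f 56 58 57
f 57 58 59
f 57 59 51
f 58 48 60
f 58 60 59
f 59 60 61
f 59 61 51
f 60 48 62
f 60 62 61
f 61 62 63
f 61 63 51
f 62 48 64
f 62 64 63
f 63 64 65
f 63 65 51
f 64 48 66
f 64 66 65
f 65 66 67
f 65 67 51
f 66 48 68
f 66 68 67
f 67 68 69
f 67 69 51
f 68 48 70
f 68 70 69
f 69 70 71
f 69 71 51
f 70 48 72
f 70 72 71
f 71 72 73
f 71 73 51
f 72 48 49
f 72 49 73
f 73 49 50
f 73 50 51
f 75 74 78
f 75 78 76
f 76 78 79
f 76 79 77
f 78 74 80
f 78 80 79
f 79 80 81
f 79 81 77
f 80 74 82
f 80 82 81
f 81 82 83
f 81 83 77
f 82 74 84
f 82 84 83
f 83 84 85
f 83 85 77
f 84 74 86
f 84 86 85
f 85 86 87
f 85 87 77
f 86 74 88
f 86 88 87
f 87 88 89
f 87 89 77
f 88 74 90
f 88 90 89
f 89 90 91
f 89 91 77
f 90 74 92
f 90 92 91
f 91 92 93
f 91 93 77
f 92 74 94
f 92 94 93
f 93 94 95
f 93 95 77
f 94 74 96
f 94 96 95
f 95 96 97
f 95 97 77
f 96 74 98
f 96 98 97
f 97 98 99
f 97 99 77
f 98 74 100
f 98 100 99
f 99 100 101
f 99 101 77
f 100 74 102
f 100 102 101
f 101 102 103
f 101 103 77
f 102 74 75
f 102 75 103
f 103 75 76
f 103 76 77



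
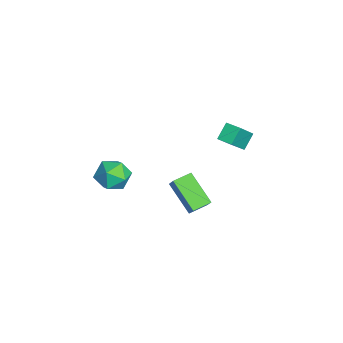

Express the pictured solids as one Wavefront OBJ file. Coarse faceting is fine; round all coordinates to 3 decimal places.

v 0.56 -0.818 -0.523
v 1.151 -0.676 0.246
v 0.113 0.163 -0.36
v 0.704 0.305 0.409
v 1.976 0.035 -1.769
v 2.567 0.177 -1
v 1.529 1.016 -1.606
v 2.12 1.158 -0.837
v -0.537 -3.343 0.638
v 0.254 -2.689 0.327
v 0.506 -4.711 0.413
v 1.297 -4.057 0.102
v 0.969 -4.055 1.123
v 0.325 -3.209 1.262
v 0.435 -4.191 -0.522
v -0.209 -3.345 -0.383
v 0.855 -3.213 -0.39
v 1.185 -3.129 0.627
v -0.425 -4.271 0.113
v -0.095 -4.187 1.13
v -1.855 2.705 0.257
v -0.707 1.84 1.787
v -2.452 3.254 1.015
v -1.303 2.389 2.546
v -1.297 3.371 0.214
v -0.148 2.506 1.745
v -1.893 3.92 0.973
v -0.745 3.055 2.503
f 2 4 1
f 5 2 1
f 1 4 3
f 3 5 1
f 2 8 4
f 6 2 5
f 6 8 2
f 4 8 3
f 7 5 3
f 3 8 7
f 7 6 5
f 8 6 7
f 9 20 14
f 9 14 10
f 9 10 16
f 9 16 19
f 9 19 20
f 10 14 18
f 14 20 13
f 20 19 11
f 19 16 15
f 16 10 17
f 12 18 13
f 12 13 11
f 12 11 15
f 12 15 17
f 12 17 18
f 13 18 14
f 11 13 20
f 15 11 19
f 17 15 16
f 18 17 10
f 22 24 21
f 25 22 21
f 21 24 23
f 23 25 21
f 22 28 24
f 26 22 25
f 26 28 22
f 24 28 23
f 27 25 23
f 23 28 27
f 27 26 25
f 28 26 27



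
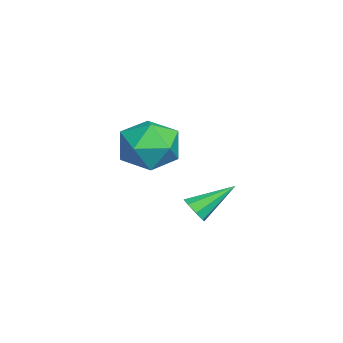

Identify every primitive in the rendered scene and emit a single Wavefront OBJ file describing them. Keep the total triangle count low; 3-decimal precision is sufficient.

v -0.154 -1.771 -1.986
v 0.657 -2.04 -1.072
v -1.117 -3.52 -1.648
v -0.306 -3.789 -0.734
v -1.13 -2.859 -0.585
v -0.535 -1.779 -0.794
v 0.075 -3.781 -1.926
v 0.67 -2.701 -2.135
v 0.798 -3.283 -1.035
v 0.054 -2.713 -0.206
v -0.514 -2.847 -2.514
v -1.258 -2.277 -1.685
v 3.865 -1.193 -2.348
v 4.172 -1.389 -1.91
v 3.415 0.153 -1.432
v 4.404 -1.132 -2.174
v 4.321 -0.91 -2.541
v 3.97 -0.854 -2.794
v 3.558 -0.997 -2.787
v 3.326 -1.255 -2.523
v 3.409 -1.476 -2.156
v 3.759 -1.532 -1.902
f 1 12 6
f 1 6 2
f 1 2 8
f 1 8 11
f 1 11 12
f 2 6 10
f 6 12 5
f 12 11 3
f 11 8 7
f 8 2 9
f 4 10 5
f 4 5 3
f 4 3 7
f 4 7 9
f 4 9 10
f 5 10 6
f 3 5 12
f 7 3 11
f 9 7 8
f 10 9 2
f 14 13 16
f 14 16 15
f 16 13 17
f 16 17 15
f 17 13 18
f 17 18 15
f 18 13 19
f 18 19 15
f 19 13 20
f 19 20 15
f 20 13 21
f 20 21 15
f 21 13 22
f 21 22 15
f 22 13 14
f 22 14 15



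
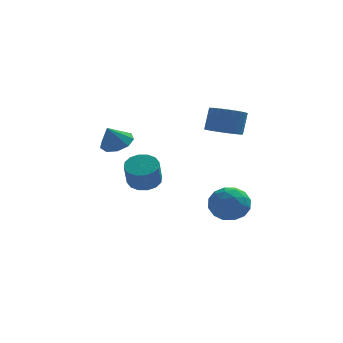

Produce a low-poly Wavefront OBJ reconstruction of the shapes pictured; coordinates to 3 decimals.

v -0.638 -3.245 -0.775
v 0.237 -3.162 -0.632
v 0.092 -3.873 0.659
v -0.782 -3.955 0.515
v 0.049 -2.785 -0.445
v -0.095 -3.496 0.845
v -0.322 -2.531 -0.347
v -0.467 -3.242 0.943
v -0.778 -2.468 -0.363
v -0.923 -3.179 0.927
v -1.197 -2.614 -0.49
v -1.342 -3.324 0.8
v -1.465 -2.928 -0.693
v -1.61 -3.639 0.597
v -1.512 -3.327 -0.919
v -1.657 -4.038 0.372
v -1.325 -3.704 -1.105
v -1.469 -4.415 0.185
v -0.953 -3.958 -1.203
v -1.098 -4.669 0.087
v -0.497 -4.021 -1.187
v -0.642 -4.732 0.103
v -0.078 -3.876 -1.06
v -0.223 -4.586 0.23
v 0.19 -3.561 -0.857
v 0.045 -4.272 0.433
v -1.99 1.163 0.25
v -1.23 1.52 0.714
v -2.49 0.717 1.41
v -1.706 1.972 0.683
v -2.316 2.044 0.449
v -2.773 1.705 0.122
v -2.864 1.112 -0.146
v -2.546 0.543 -0.228
v -1.969 0.265 -0.087
v -1.401 0.406 0.212
v -1.11 0.902 0.528
v 3.639 2.392 0.469
v 4.259 1.579 0.661
v 4.541 2.115 2.022
v 3.921 2.928 1.831
v 4.535 1.865 0.491
v 4.818 2.401 1.852
v 4.656 2.242 0.317
v 4.939 2.778 1.678
v 4.602 2.645 0.17
v 4.884 3.181 1.531
v 4.381 3.004 0.074
v 4.663 3.54 1.435
v 4.031 3.257 0.047
v 4.314 3.794 1.408
v 3.614 3.361 0.093
v 3.896 3.897 1.454
v 3.201 3.297 0.204
v 3.483 3.833 1.565
v 2.863 3.077 0.361
v 3.146 3.613 1.722
v 2.66 2.738 0.536
v 2.943 3.274 1.898
v 2.626 2.339 0.7
v 2.909 2.875 2.062
v 2.767 1.95 0.825
v 3.05 2.486 2.186
v 3.059 1.637 0.887
v 3.341 2.173 2.249
v 3.451 1.454 0.878
v 3.733 1.99 2.239
v 3.875 1.434 0.798
v 4.158 1.97 2.159
v 3.516 -0.889 -2.374
v 4.313 -0.701 -3.221
v 3.127 -2.599 -3.119
v 3.924 -2.411 -3.966
v 4.274 -2.57 -2.852
v 4.514 -1.513 -2.392
v 2.926 -1.787 -3.948
v 3.166 -0.73 -3.488
v 3.948 -1.256 -4.193
v 4.781 -1.74 -3.516
v 2.659 -1.56 -2.824
v 3.492 -2.044 -2.147
v 3.948 -0.645 -2.732
v 3.492 -2.655 -3.608
v 3.697 -2.749 -2.953
v 4.166 -2.638 -3.451
v 4.067 -1.122 -2.245
v 4.535 -1.012 -2.743
v 4.512 -2.11 -2.526
v 2.905 -2.288 -3.597
v 3.373 -2.178 -4.095
v 3.274 -0.662 -2.889
v 3.743 -0.551 -3.387
v 2.928 -1.19 -3.814
v 4.203 -0.861 -3.801
v 3.974 -1.866 -4.239
v 3.387 -1.499 -4.229
v 3.529 -0.878 -3.958
v 4.692 -1.145 -3.403
v 4.464 -2.151 -3.841
v 4.669 -2.244 -3.187
v 4.811 -1.623 -2.916
v 4.478 -1.472 -3.975
v 2.976 -1.149 -2.499
v 2.748 -2.155 -2.937
v 2.629 -1.677 -3.424
v 2.771 -1.056 -3.153
v 3.466 -1.434 -2.101
v 3.237 -2.439 -2.539
v 3.911 -2.422 -2.382
v 4.053 -1.801 -2.111
v 2.962 -1.828 -2.365
f 2 1 5
f 2 5 3
f 3 5 6
f 3 6 4
f 5 1 7
f 5 7 6
f 6 7 8
f 6 8 4
f 7 1 9
f 7 9 8
f 8 9 10
f 8 10 4
f 9 1 11
f 9 11 10
f 10 11 12
f 10 12 4
f 11 1 13
f 11 13 12
f 12 13 14
f 12 14 4
f 13 1 15
f 13 15 14
f 14 15 16
f 14 16 4
f 15 1 17
f 15 17 16
f 16 17 18
f 16 18 4
f 17 1 19
f 17 19 18
f 18 19 20
f 18 20 4
f 19 1 21
f 19 21 20
f 20 21 22
f 20 22 4
f 21 1 23
f 21 23 22
f 22 23 24
f 22 24 4
f 23 1 25
f 23 25 24
f 24 25 26
f 24 26 4
f 25 1 2
f 25 2 26
f 26 2 3
f 26 3 4
f 28 27 30
f 28 30 29
f 30 27 31
f 30 31 29
f 31 27 32
f 31 32 29
f 32 27 33
f 32 33 29
f 33 27 34
f 33 34 29
f 34 27 35
f 34 35 29
f 35 27 36
f 35 36 29
f 36 27 37
f 36 37 29
f 37 27 28
f 37 28 29
f 39 38 42
f 39 42 40
f 40 42 43
f 40 43 41
f 42 38 44
f 42 44 43
f 43 44 45
f 43 45 41
f 44 38 46
f 44 46 45
f 45 46 47
f 45 47 41
f 46 38 48
f 46 48 47
f 47 48 49
f 47 49 41
f 48 38 50
f 48 50 49
f 49 50 51
f 49 51 41
f 50 38 52
f 50 52 51
f 51 52 53
f 51 53 41
f 52 38 54
f 52 54 53
f 53 54 55
f 53 55 41
f 54 38 56
f 54 56 55
f 55 56 57
f 55 57 41
f 56 38 58
f 56 58 57
f 57 58 59
f 57 59 41
f 58 38 60
f 58 60 59
f 59 60 61
f 59 61 41
f 60 38 62
f 60 62 61
f 61 62 63
f 61 63 41
f 62 38 64
f 62 64 63
f 63 64 65
f 63 65 41
f 64 38 66
f 64 66 65
f 65 66 67
f 65 67 41
f 66 38 68
f 66 68 67
f 67 68 69
f 67 69 41
f 68 38 39
f 68 39 69
f 69 39 40
f 69 40 41
f 70 107 86
f 107 81 110
f 86 110 75
f 107 110 86
f 70 86 82
f 86 75 87
f 82 87 71
f 86 87 82
f 70 82 91
f 82 71 92
f 91 92 77
f 82 92 91
f 70 91 103
f 91 77 106
f 103 106 80
f 91 106 103
f 70 103 107
f 103 80 111
f 107 111 81
f 103 111 107
f 71 87 98
f 87 75 101
f 98 101 79
f 87 101 98
f 75 110 88
f 110 81 109
f 88 109 74
f 110 109 88
f 81 111 108
f 111 80 104
f 108 104 72
f 111 104 108
f 80 106 105
f 106 77 93
f 105 93 76
f 106 93 105
f 77 92 97
f 92 71 94
f 97 94 78
f 92 94 97
f 73 99 85
f 99 79 100
f 85 100 74
f 99 100 85
f 73 85 83
f 85 74 84
f 83 84 72
f 85 84 83
f 73 83 90
f 83 72 89
f 90 89 76
f 83 89 90
f 73 90 95
f 90 76 96
f 95 96 78
f 90 96 95
f 73 95 99
f 95 78 102
f 99 102 79
f 95 102 99
f 74 100 88
f 100 79 101
f 88 101 75
f 100 101 88
f 72 84 108
f 84 74 109
f 108 109 81
f 84 109 108
f 76 89 105
f 89 72 104
f 105 104 80
f 89 104 105
f 78 96 97
f 96 76 93
f 97 93 77
f 96 93 97
f 79 102 98
f 102 78 94
f 98 94 71
f 102 94 98



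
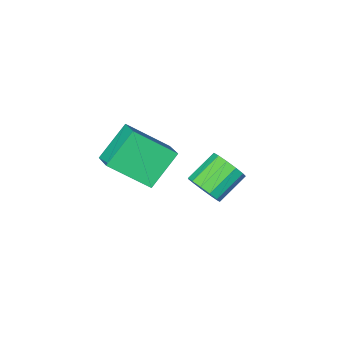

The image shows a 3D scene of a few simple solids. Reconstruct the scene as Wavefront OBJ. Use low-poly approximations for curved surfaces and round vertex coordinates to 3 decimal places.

v 1.922 -2.851 -0.299
v 0.893 -3.004 0.652
v 2.156 -2.069 0.08
v 1.127 -2.222 1.031
v 2.953 -3.638 0.689
v 1.924 -3.791 1.64
v 3.187 -2.856 1.068
v 2.158 -3.009 2.019
v -0.43 -3.134 -2.335
v -0.09 -3.242 -1.792
v -1.129 -3.354 -1.162
v -1.47 -3.246 -1.705
v -0.141 -2.88 -1.811
v -1.18 -2.992 -1.182
v -0.284 -2.598 -1.997
v -1.323 -2.71 -1.368
v -0.473 -2.487 -2.29
v -1.512 -2.599 -1.661
v -0.649 -2.581 -2.597
v -1.688 -2.693 -1.968
v -0.755 -2.851 -2.821
v -1.795 -2.963 -2.192
v -0.759 -3.21 -2.89
v -1.798 -3.322 -2.261
v -0.658 -3.546 -2.783
v -1.697 -3.658 -2.154
v -0.485 -3.75 -2.534
v -1.524 -3.862 -1.905
v -0.294 -3.759 -2.221
v -1.334 -3.871 -1.592
v -0.147 -3.57 -1.944
v -1.186 -3.682 -1.315
f 2 4 1
f 5 2 1
f 1 4 3
f 3 5 1
f 2 8 4
f 6 2 5
f 6 8 2
f 4 8 3
f 7 5 3
f 3 8 7
f 7 6 5
f 8 6 7
f 10 9 13
f 10 13 11
f 11 13 14
f 11 14 12
f 13 9 15
f 13 15 14
f 14 15 16
f 14 16 12
f 15 9 17
f 15 17 16
f 16 17 18
f 16 18 12
f 17 9 19
f 17 19 18
f 18 19 20
f 18 20 12
f 19 9 21
f 19 21 20
f 20 21 22
f 20 22 12
f 21 9 23
f 21 23 22
f 22 23 24
f 22 24 12
f 23 9 25
f 23 25 24
f 24 25 26
f 24 26 12
f 25 9 27
f 25 27 26
f 26 27 28
f 26 28 12
f 27 9 29
f 27 29 28
f 28 29 30
f 28 30 12
f 29 9 31
f 29 31 30
f 30 31 32
f 30 32 12
f 31 9 10
f 31 10 32
f 32 10 11
f 32 11 12



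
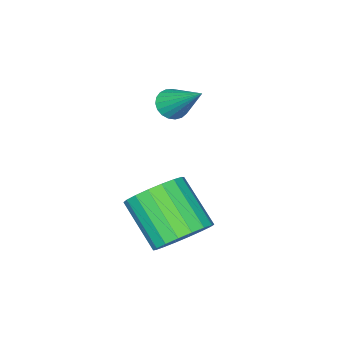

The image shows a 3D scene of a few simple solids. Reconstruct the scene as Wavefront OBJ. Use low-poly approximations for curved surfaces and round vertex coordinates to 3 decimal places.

v -0.749 2.064 -0.656
v -0.232 1.566 -1.166
v -0.354 0.299 -0.054
v -0.871 0.796 0.456
v 0.025 1.747 -0.931
v -0.098 0.48 0.18
v 0.128 1.99 -0.642
v 0.005 0.723 0.469
v 0.058 2.248 -0.356
v -0.065 0.981 0.755
v -0.172 2.47 -0.129
v -0.295 1.202 0.982
v -0.516 2.61 -0.007
v -0.639 1.343 1.105
v -0.907 2.643 -0.012
v -1.029 1.376 1.099
v -1.266 2.561 -0.146
v -1.388 1.294 0.966
v -1.522 2.38 -0.38
v -1.645 1.113 0.731
v -1.625 2.137 -0.669
v -1.748 0.87 0.442
v -1.555 1.879 -0.955
v -1.678 0.612 0.156
v -1.325 1.658 -1.182
v -1.448 0.39 -0.071
v -0.981 1.517 -1.305
v -1.104 0.25 -0.193
v -0.591 1.484 -1.299
v -0.713 0.217 -0.188
v -3.608 -1.448 1.389
v -3.079 -1.481 1.39
v -3.532 -0.192 2.471
v -3.116 -1.338 1.226
v -3.238 -1.214 1.091
v -3.424 -1.131 1.007
v -3.642 -1.102 0.989
v -3.854 -1.134 1.041
v -4.023 -1.22 1.152
v -4.121 -1.345 1.305
v -4.13 -1.488 1.472
v -4.048 -1.625 1.625
v -3.891 -1.731 1.737
v -3.684 -1.788 1.789
v -3.465 -1.786 1.772
v -3.27 -1.726 1.688
v -3.133 -1.618 1.553
f 2 1 5
f 2 5 3
f 3 5 6
f 3 6 4
f 5 1 7
f 5 7 6
f 6 7 8
f 6 8 4
f 7 1 9
f 7 9 8
f 8 9 10
f 8 10 4
f 9 1 11
f 9 11 10
f 10 11 12
f 10 12 4
f 11 1 13
f 11 13 12
f 12 13 14
f 12 14 4
f 13 1 15
f 13 15 14
f 14 15 16
f 14 16 4
f 15 1 17
f 15 17 16
f 16 17 18
f 16 18 4
f 17 1 19
f 17 19 18
f 18 19 20
f 18 20 4
f 19 1 21
f 19 21 20
f 20 21 22
f 20 22 4
f 21 1 23
f 21 23 22
f 22 23 24
f 22 24 4
f 23 1 25
f 23 25 24
f 24 25 26
f 24 26 4
f 25 1 27
f 25 27 26
f 26 27 28
f 26 28 4
f 27 1 29
f 27 29 28
f 28 29 30
f 28 30 4
f 29 1 2
f 29 2 30
f 30 2 3
f 30 3 4
f 32 31 34
f 32 34 33
f 34 31 35
f 34 35 33
f 35 31 36
f 35 36 33
f 36 31 37
f 36 37 33
f 37 31 38
f 37 38 33
f 38 31 39
f 38 39 33
f 39 31 40
f 39 40 33
f 40 31 41
f 40 41 33
f 41 31 42
f 41 42 33
f 42 31 43
f 42 43 33
f 43 31 44
f 43 44 33
f 44 31 45
f 44 45 33
f 45 31 46
f 45 46 33
f 46 31 47
f 46 47 33
f 47 31 32
f 47 32 33



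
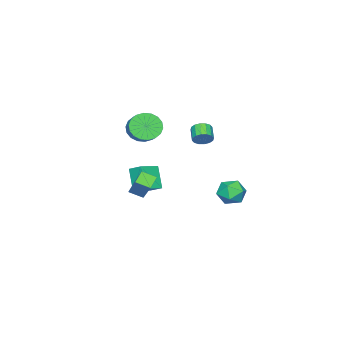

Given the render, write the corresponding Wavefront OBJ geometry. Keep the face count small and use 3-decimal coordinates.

v -1.596 -3.381 3.165
v -0.758 -3.963 2.964
v -0.186 -3.321 3.493
v -1.024 -2.739 3.695
v -0.765 -3.665 2.61
v -0.192 -3.023 3.139
v -0.935 -3.311 2.365
v -0.363 -2.669 2.895
v -1.237 -2.97 2.28
v -0.664 -2.329 2.809
v -1.61 -2.711 2.369
v -1.037 -2.07 2.899
v -1.98 -2.585 2.617
v -1.408 -1.944 3.146
v -2.275 -2.616 2.973
v -1.702 -1.975 3.502
v -2.434 -2.799 3.367
v -1.862 -2.157 3.896
v -2.428 -3.097 3.721
v -1.855 -2.455 4.25
v -2.257 -3.451 3.965
v -1.685 -2.809 4.495
v -1.956 -3.791 4.051
v -1.383 -3.15 4.58
v -1.583 -4.05 3.961
v -1.01 -3.409 4.491
v -1.212 -4.176 3.714
v -0.64 -3.535 4.243
v -0.918 -4.145 3.358
v -0.345 -3.504 3.887
v 3.958 -0.486 0.906
v 3.225 -0.554 1.441
v 3.608 0.299 0.525
v 2.874 0.231 1.06
v 4.966 0.709 2.44
v 4.232 0.641 2.975
v 4.615 1.494 2.059
v 3.882 1.426 2.594
v -0.121 -3.353 0.327
v -0.056 -2.455 0.805
v -1.453 -3.037 -0.087
v -1.388 -2.139 0.392
v 0.488 -2.641 -1.092
v 0.553 -1.743 -0.613
v -0.844 -2.325 -1.505
v -0.779 -1.427 -1.027
v -3.603 -0.399 2.243
v -3.244 -0.942 2.134
v -3.937 -1.504 2.648
v -4.297 -0.961 2.757
v -3.127 -0.816 2.43
v -3.821 -1.378 2.943
v -3.138 -0.579 2.675
v -3.831 -1.141 3.189
v -3.273 -0.293 2.805
v -3.967 -0.856 3.318
v -3.497 -0.036 2.784
v -4.191 -0.598 3.298
v -3.749 0.124 2.619
v -4.443 -0.438 3.132
v -3.963 0.144 2.352
v -4.656 -0.418 2.866
v -4.079 0.018 2.057
v -4.773 -0.544 2.57
v -4.069 -0.219 1.811
v -4.762 -0.781 2.325
v -3.933 -0.504 1.682
v -4.627 -1.067 2.195
v -3.709 -0.762 1.702
v -4.403 -1.324 2.216
v -3.457 -0.922 1.868
v -4.151 -1.484 2.381
v -1.152 4.209 0.19
v -0.373 4.358 -0.381
v -0.447 2.942 0.821
v 0.332 3.091 0.25
v 0.13 3.716 0.974
v -0.306 4.499 0.584
v -0.514 2.801 -0.144
v -0.95 3.584 -0.534
v 0.021 3.488 -0.588
v 0.42 4.053 0.103
v -1.24 3.247 0.337
v -0.841 3.812 1.028
f 2 1 5
f 2 5 3
f 3 5 6
f 3 6 4
f 5 1 7
f 5 7 6
f 6 7 8
f 6 8 4
f 7 1 9
f 7 9 8
f 8 9 10
f 8 10 4
f 9 1 11
f 9 11 10
f 10 11 12
f 10 12 4
f 11 1 13
f 11 13 12
f 12 13 14
f 12 14 4
f 13 1 15
f 13 15 14
f 14 15 16
f 14 16 4
f 15 1 17
f 15 17 16
f 16 17 18
f 16 18 4
f 17 1 19
f 17 19 18
f 18 19 20
f 18 20 4
f 19 1 21
f 19 21 20
f 20 21 22
f 20 22 4
f 21 1 23
f 21 23 22
f 22 23 24
f 22 24 4
f 23 1 25
f 23 25 24
f 24 25 26
f 24 26 4
f 25 1 27
f 25 27 26
f 26 27 28
f 26 28 4
f 27 1 29
f 27 29 28
f 28 29 30
f 28 30 4
f 29 1 2
f 29 2 30
f 30 2 3
f 30 3 4
f 32 34 31
f 35 32 31
f 31 34 33
f 33 35 31
f 32 38 34
f 36 32 35
f 36 38 32
f 34 38 33
f 37 35 33
f 33 38 37
f 37 36 35
f 38 36 37
f 40 42 39
f 43 40 39
f 39 42 41
f 41 43 39
f 40 46 42
f 44 40 43
f 44 46 40
f 42 46 41
f 45 43 41
f 41 46 45
f 45 44 43
f 46 44 45
f 48 47 51
f 48 51 49
f 49 51 52
f 49 52 50
f 51 47 53
f 51 53 52
f 52 53 54
f 52 54 50
f 53 47 55
f 53 55 54
f 54 55 56
f 54 56 50
f 55 47 57
f 55 57 56
f 56 57 58
f 56 58 50
f 57 47 59
f 57 59 58
f 58 59 60
f 58 60 50
f 59 47 61
f 59 61 60
f 60 61 62
f 60 62 50
f 61 47 63
f 61 63 62
f 62 63 64
f 62 64 50
f 63 47 65
f 63 65 64
f 64 65 66
f 64 66 50
f 65 47 67
f 65 67 66
f 66 67 68
f 66 68 50
f 67 47 69
f 67 69 68
f 68 69 70
f 68 70 50
f 69 47 71
f 69 71 70
f 70 71 72
f 70 72 50
f 71 47 48
f 71 48 72
f 72 48 49
f 72 49 50
f 73 84 78
f 73 78 74
f 73 74 80
f 73 80 83
f 73 83 84
f 74 78 82
f 78 84 77
f 84 83 75
f 83 80 79
f 80 74 81
f 76 82 77
f 76 77 75
f 76 75 79
f 76 79 81
f 76 81 82
f 77 82 78
f 75 77 84
f 79 75 83
f 81 79 80
f 82 81 74



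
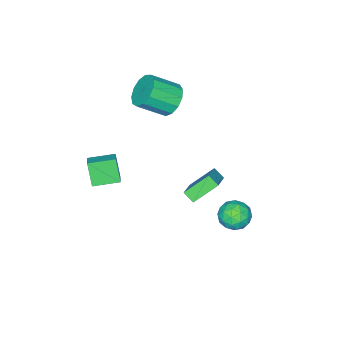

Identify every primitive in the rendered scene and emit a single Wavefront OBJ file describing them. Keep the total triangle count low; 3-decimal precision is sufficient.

v 1.786 -2.849 -1.953
v 1.442 -3.492 -0.574
v 2.456 -2.205 -1.486
v 2.112 -2.848 -0.106
v 2.928 -3.892 -2.154
v 2.584 -4.535 -0.774
v 3.598 -3.248 -1.686
v 3.254 -3.891 -0.307
v -0.673 4.134 -2.796
v 0.189 3.724 -3.092
v -1.469 2.816 -3.288
v -0.607 2.406 -3.584
v -0.791 2.533 -2.61
v -0.299 3.347 -2.307
v -0.981 3.193 -4.073
v -0.489 4.007 -3.77
v -0.002 3.142 -3.882
v 0.115 2.735 -2.977
v -1.395 3.805 -3.403
v -1.278 3.398 -2.498
v -0.172 4.045 -2.901
v -1.108 2.495 -3.479
v -1.216 2.57 -2.907
v -0.71 2.329 -3.081
v -0.459 3.823 -2.439
v 0.047 3.582 -2.613
v -0.529 2.882 -2.33
v -1.327 2.958 -3.767
v -0.821 2.717 -3.941
v -0.57 4.211 -3.299
v -0.064 3.97 -3.473
v -0.751 3.658 -4.05
v 0.222 3.462 -3.539
v -0.245 2.687 -3.828
v -0.465 3.149 -4.116
v -0.176 3.628 -3.937
v 0.291 3.222 -3.008
v -0.177 2.447 -3.297
v -0.285 2.522 -2.724
v 0.004 3.001 -2.546
v 0.179 2.88 -3.472
v -1.103 4.093 -3.083
v -1.571 3.318 -3.372
v -1.284 3.539 -3.834
v -0.995 4.018 -3.656
v -1.035 3.853 -2.552
v -1.502 3.078 -2.841
v -1.104 2.912 -2.443
v -0.815 3.391 -2.264
v -1.459 3.66 -2.908
v -2.359 -2.751 1.969
v -1.566 -2.007 1.803
v -0.367 -3.045 2.886
v -1.161 -3.789 3.051
v -1.87 -1.828 2.313
v -0.671 -2.866 3.395
v -2.33 -1.941 2.713
v -1.131 -2.979 3.795
v -2.799 -2.312 2.877
v -1.6 -3.35 3.959
v -3.128 -2.822 2.752
v -1.929 -3.86 3.835
v -3.214 -3.309 2.379
v -2.015 -4.347 3.462
v -3.028 -3.62 1.876
v -1.829 -4.658 2.958
v -2.63 -3.654 1.402
v -1.431 -4.692 2.484
v -2.146 -3.402 1.108
v -0.947 -4.44 2.19
v -1.73 -2.943 1.087
v -0.531 -3.981 2.17
v -1.514 -2.423 1.347
v -0.315 -3.461 2.429
v -3.277 -0.369 -3.477
v -1.822 0.43 -2.473
v -3.312 0.296 -3.955
v -1.856 1.095 -2.952
v -2.064 -1.135 -4.628
v -0.608 -0.336 -3.625
v -2.098 -0.47 -5.107
v -0.643 0.329 -4.103
f 2 4 1
f 5 2 1
f 1 4 3
f 3 5 1
f 2 8 4
f 6 2 5
f 6 8 2
f 4 8 3
f 7 5 3
f 3 8 7
f 7 6 5
f 8 6 7
f 9 46 25
f 46 20 49
f 25 49 14
f 46 49 25
f 9 25 21
f 25 14 26
f 21 26 10
f 25 26 21
f 9 21 30
f 21 10 31
f 30 31 16
f 21 31 30
f 9 30 42
f 30 16 45
f 42 45 19
f 30 45 42
f 9 42 46
f 42 19 50
f 46 50 20
f 42 50 46
f 10 26 37
f 26 14 40
f 37 40 18
f 26 40 37
f 14 49 27
f 49 20 48
f 27 48 13
f 49 48 27
f 20 50 47
f 50 19 43
f 47 43 11
f 50 43 47
f 19 45 44
f 45 16 32
f 44 32 15
f 45 32 44
f 16 31 36
f 31 10 33
f 36 33 17
f 31 33 36
f 12 38 24
f 38 18 39
f 24 39 13
f 38 39 24
f 12 24 22
f 24 13 23
f 22 23 11
f 24 23 22
f 12 22 29
f 22 11 28
f 29 28 15
f 22 28 29
f 12 29 34
f 29 15 35
f 34 35 17
f 29 35 34
f 12 34 38
f 34 17 41
f 38 41 18
f 34 41 38
f 13 39 27
f 39 18 40
f 27 40 14
f 39 40 27
f 11 23 47
f 23 13 48
f 47 48 20
f 23 48 47
f 15 28 44
f 28 11 43
f 44 43 19
f 28 43 44
f 17 35 36
f 35 15 32
f 36 32 16
f 35 32 36
f 18 41 37
f 41 17 33
f 37 33 10
f 41 33 37
f 52 51 55
f 52 55 53
f 53 55 56
f 53 56 54
f 55 51 57
f 55 57 56
f 56 57 58
f 56 58 54
f 57 51 59
f 57 59 58
f 58 59 60
f 58 60 54
f 59 51 61
f 59 61 60
f 60 61 62
f 60 62 54
f 61 51 63
f 61 63 62
f 62 63 64
f 62 64 54
f 63 51 65
f 63 65 64
f 64 65 66
f 64 66 54
f 65 51 67
f 65 67 66
f 66 67 68
f 66 68 54
f 67 51 69
f 67 69 68
f 68 69 70
f 68 70 54
f 69 51 71
f 69 71 70
f 70 71 72
f 70 72 54
f 71 51 73
f 71 73 72
f 72 73 74
f 72 74 54
f 73 51 52
f 73 52 74
f 74 52 53
f 74 53 54
f 76 78 75
f 79 76 75
f 75 78 77
f 77 79 75
f 76 82 78
f 80 76 79
f 80 82 76
f 78 82 77
f 81 79 77
f 77 82 81
f 81 80 79
f 82 80 81



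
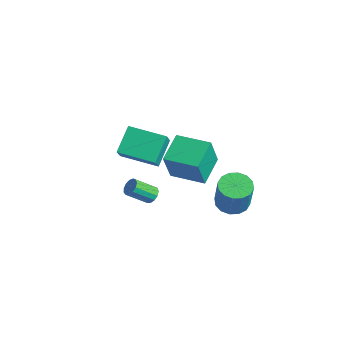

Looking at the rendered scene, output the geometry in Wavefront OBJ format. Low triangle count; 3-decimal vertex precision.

v -0.099 -1.225 -2.87
v 0.308 -1.531 -3.077
v -0.054 -2.622 -2.177
v -0.461 -2.315 -1.97
v 0.429 -1.374 -2.839
v 0.067 -2.465 -1.938
v 0.383 -1.17 -2.611
v 0.021 -2.261 -1.71
v 0.183 -0.983 -2.465
v -0.179 -2.074 -1.564
v -0.106 -0.873 -2.448
v -0.468 -1.964 -1.547
v -0.393 -0.875 -2.565
v -0.755 -1.965 -1.664
v -0.586 -0.987 -2.779
v -0.949 -2.078 -1.878
v -0.625 -1.175 -3.022
v -0.987 -2.266 -2.121
v -0.497 -1.379 -3.217
v -0.859 -2.469 -2.316
v -0.242 -1.534 -3.302
v -0.605 -2.624 -2.401
v 0.058 -1.591 -3.25
v -0.304 -2.681 -2.349
v 3.365 1.541 -2.051
v 4.228 1.392 -2.364
v 4.858 1.17 -0.521
v 3.995 1.319 -0.209
v 4.2 1.868 -2.297
v 4.83 1.646 -0.455
v 3.949 2.256 -2.165
v 4.578 2.034 -0.322
v 3.541 2.453 -2.002
v 4.17 2.231 -0.159
v 3.086 2.405 -1.852
v 3.715 2.183 -0.009
v 2.706 2.126 -1.756
v 3.335 1.904 0.087
v 2.502 1.69 -1.739
v 3.132 1.468 0.104
v 2.53 1.214 -1.805
v 3.16 0.992 0.037
v 2.782 0.826 -1.938
v 3.411 0.604 -0.095
v 3.19 0.629 -2.101
v 3.819 0.407 -0.258
v 3.645 0.677 -2.251
v 4.274 0.455 -0.408
v 4.025 0.956 -2.347
v 4.654 0.734 -0.504
v -3.079 -1.42 -1.687
v -2.416 -1.997 -0.662
v -3.841 -0.27 -0.547
v -3.178 -0.847 0.478
v -1.422 -0.033 -1.978
v -0.759 -0.61 -0.953
v -2.184 1.117 -0.838
v -1.521 0.54 0.187
v 1.151 -0.835 -0.535
v 1.55 -1.509 1.37
v 0.208 0.515 0.139
v 0.607 -0.158 2.045
v 2.753 0.258 -0.485
v 3.152 -0.415 1.421
v 1.81 1.609 0.19
v 2.209 0.935 2.095
f 2 1 5
f 2 5 3
f 3 5 6
f 3 6 4
f 5 1 7
f 5 7 6
f 6 7 8
f 6 8 4
f 7 1 9
f 7 9 8
f 8 9 10
f 8 10 4
f 9 1 11
f 9 11 10
f 10 11 12
f 10 12 4
f 11 1 13
f 11 13 12
f 12 13 14
f 12 14 4
f 13 1 15
f 13 15 14
f 14 15 16
f 14 16 4
f 15 1 17
f 15 17 16
f 16 17 18
f 16 18 4
f 17 1 19
f 17 19 18
f 18 19 20
f 18 20 4
f 19 1 21
f 19 21 20
f 20 21 22
f 20 22 4
f 21 1 23
f 21 23 22
f 22 23 24
f 22 24 4
f 23 1 2
f 23 2 24
f 24 2 3
f 24 3 4
f 26 25 29
f 26 29 27
f 27 29 30
f 27 30 28
f 29 25 31
f 29 31 30
f 30 31 32
f 30 32 28
f 31 25 33
f 31 33 32
f 32 33 34
f 32 34 28
f 33 25 35
f 33 35 34
f 34 35 36
f 34 36 28
f 35 25 37
f 35 37 36
f 36 37 38
f 36 38 28
f 37 25 39
f 37 39 38
f 38 39 40
f 38 40 28
f 39 25 41
f 39 41 40
f 40 41 42
f 40 42 28
f 41 25 43
f 41 43 42
f 42 43 44
f 42 44 28
f 43 25 45
f 43 45 44
f 44 45 46
f 44 46 28
f 45 25 47
f 45 47 46
f 46 47 48
f 46 48 28
f 47 25 49
f 47 49 48
f 48 49 50
f 48 50 28
f 49 25 26
f 49 26 50
f 50 26 27
f 50 27 28
f 52 54 51
f 55 52 51
f 51 54 53
f 53 55 51
f 52 58 54
f 56 52 55
f 56 58 52
f 54 58 53
f 57 55 53
f 53 58 57
f 57 56 55
f 58 56 57
f 60 62 59
f 63 60 59
f 59 62 61
f 61 63 59
f 60 66 62
f 64 60 63
f 64 66 60
f 62 66 61
f 65 63 61
f 61 66 65
f 65 64 63
f 66 64 65

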